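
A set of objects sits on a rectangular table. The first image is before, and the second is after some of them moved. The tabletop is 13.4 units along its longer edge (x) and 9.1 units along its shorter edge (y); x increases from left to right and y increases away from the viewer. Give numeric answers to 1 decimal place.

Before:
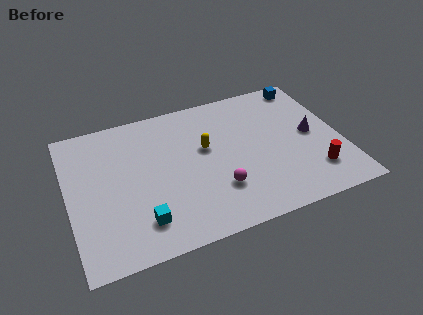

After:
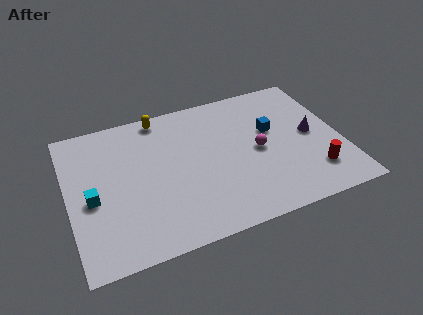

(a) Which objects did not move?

the red cylinder and the purple cone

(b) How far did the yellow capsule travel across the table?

3.4

From (6.8, 5.4) to (4.8, 8.2), the yellow capsule covered √(2.0² + 2.8²) ≈ 3.4 units.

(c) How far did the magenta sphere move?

2.8

From (7.1, 2.6) to (9.3, 4.4), the magenta sphere covered √(2.2² + 1.8²) ≈ 2.8 units.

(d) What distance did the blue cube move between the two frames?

3.3

From (12.2, 8.1) to (10.1, 5.5), the blue cube covered √(2.1² + 2.6²) ≈ 3.3 units.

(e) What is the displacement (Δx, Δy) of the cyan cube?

(-2.2, 2.1)

The cyan cube started near (3.3, 1.9) and ended near (1.1, 4.0).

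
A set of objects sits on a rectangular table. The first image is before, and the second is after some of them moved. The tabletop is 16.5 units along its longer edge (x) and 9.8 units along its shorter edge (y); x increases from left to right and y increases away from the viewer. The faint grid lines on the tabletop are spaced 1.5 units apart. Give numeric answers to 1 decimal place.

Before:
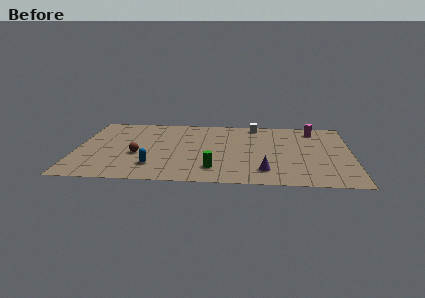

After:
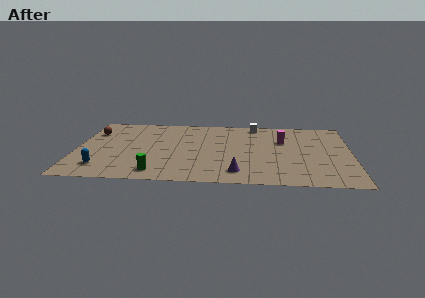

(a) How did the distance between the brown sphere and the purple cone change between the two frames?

+2.5

Before: roughly 7.8 units apart; after: 10.3. That's 2.5 units further apart.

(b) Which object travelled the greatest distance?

the brown sphere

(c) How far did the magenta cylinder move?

2.5

The magenta cylinder was near (14.3, 8.2) before and (12.4, 6.5) after, so it travelled √(1.9² + 1.7²) ≈ 2.5 units.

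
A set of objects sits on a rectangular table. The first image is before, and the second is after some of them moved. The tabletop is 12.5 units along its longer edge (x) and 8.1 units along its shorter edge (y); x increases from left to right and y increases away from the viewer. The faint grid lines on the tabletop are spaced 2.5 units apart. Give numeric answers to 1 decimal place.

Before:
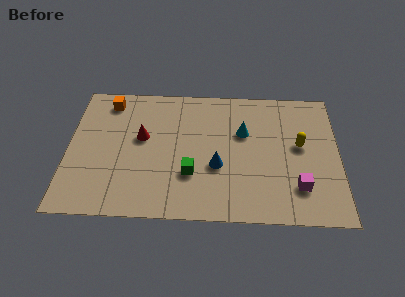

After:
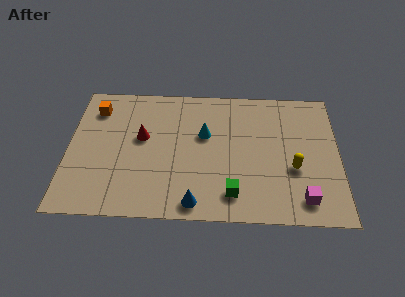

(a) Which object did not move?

the red cone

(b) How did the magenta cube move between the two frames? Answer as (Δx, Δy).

(0.2, -0.7)

The magenta cube started near (10.6, 2.0) and ended near (10.8, 1.3).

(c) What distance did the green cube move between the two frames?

2.2

The green cube moved from about (5.7, 2.6) to (7.6, 1.5), a distance of √(1.9² + 1.1²) ≈ 2.2.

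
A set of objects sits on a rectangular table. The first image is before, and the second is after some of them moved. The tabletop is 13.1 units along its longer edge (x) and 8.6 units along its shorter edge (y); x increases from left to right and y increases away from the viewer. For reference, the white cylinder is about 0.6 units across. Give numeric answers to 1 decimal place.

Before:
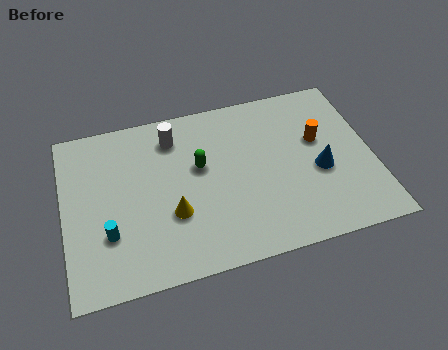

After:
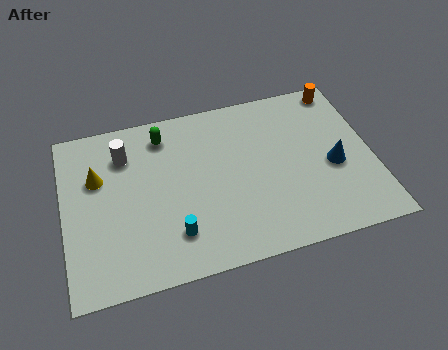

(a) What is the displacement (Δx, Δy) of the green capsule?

(-1.4, 2.0)

From the two frames, the green capsule sits at roughly (5.8, 5.1) before and (4.4, 7.1) after.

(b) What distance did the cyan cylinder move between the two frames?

2.8

From (1.8, 2.7) to (4.5, 2.0), the cyan cylinder covered √(2.7² + 0.7²) ≈ 2.8 units.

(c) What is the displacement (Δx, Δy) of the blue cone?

(0.6, 0.1)

From the two frames, the blue cone sits at roughly (10.8, 3.6) before and (11.4, 3.7) after.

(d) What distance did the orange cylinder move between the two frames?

2.8

From (10.9, 5.2) to (12.1, 7.7), the orange cylinder covered √(1.2² + 2.5²) ≈ 2.8 units.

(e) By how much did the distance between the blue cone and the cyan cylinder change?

-1.9

Before: roughly 9.0 units apart; after: 7.1. That's 1.9 units closer together.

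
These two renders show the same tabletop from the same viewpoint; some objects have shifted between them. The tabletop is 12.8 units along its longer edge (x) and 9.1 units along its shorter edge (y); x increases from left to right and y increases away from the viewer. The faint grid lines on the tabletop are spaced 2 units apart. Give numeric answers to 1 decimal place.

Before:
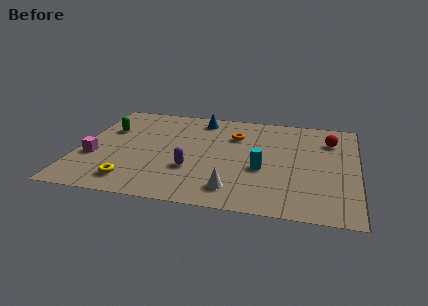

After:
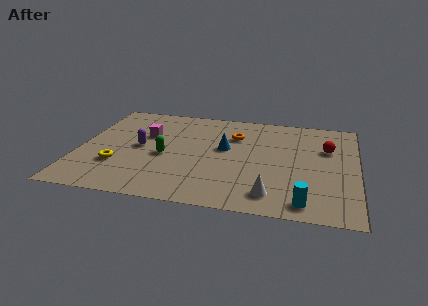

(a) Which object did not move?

the orange torus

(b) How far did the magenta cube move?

3.3

The magenta cube moved from about (0.8, 3.3) to (3.0, 5.8), a distance of √(2.2² + 2.5²) ≈ 3.3.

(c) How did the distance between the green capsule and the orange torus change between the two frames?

-1.9

They were about 5.9 units apart before and 4.0 after — 1.9 units closer together.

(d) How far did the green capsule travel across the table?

3.4

From (1.2, 6.0) to (4.0, 4.0), the green capsule covered √(2.8² + 2.0²) ≈ 3.4 units.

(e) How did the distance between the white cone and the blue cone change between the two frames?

-2.1

They were about 6.5 units apart before and 4.4 after — 2.1 units closer together.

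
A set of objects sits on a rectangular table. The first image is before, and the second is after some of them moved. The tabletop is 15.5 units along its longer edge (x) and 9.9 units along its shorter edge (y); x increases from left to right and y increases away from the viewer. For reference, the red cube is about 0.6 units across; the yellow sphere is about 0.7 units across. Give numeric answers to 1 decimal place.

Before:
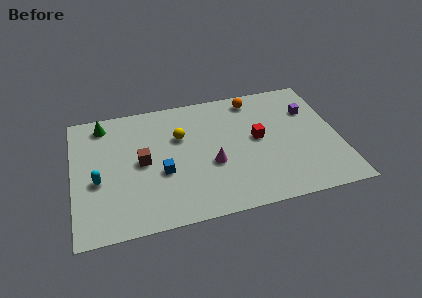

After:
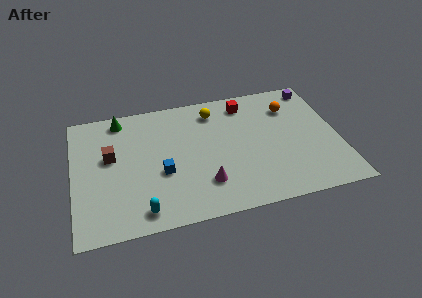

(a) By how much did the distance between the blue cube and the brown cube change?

+1.9

They were about 1.6 units apart before and 3.5 after — 1.9 units further apart.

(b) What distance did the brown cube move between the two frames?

2.0

The brown cube was near (4.0, 5.0) before and (2.2, 5.8) after, so it travelled √(1.8² + 0.8²) ≈ 2.0 units.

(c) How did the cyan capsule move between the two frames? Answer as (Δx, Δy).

(2.4, -2.8)

The cyan capsule was at about (1.4, 4.1) and moved to about (3.8, 1.3).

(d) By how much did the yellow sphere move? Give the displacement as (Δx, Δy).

(2.1, 1.6)

The yellow sphere started near (6.3, 6.5) and ended near (8.4, 8.1).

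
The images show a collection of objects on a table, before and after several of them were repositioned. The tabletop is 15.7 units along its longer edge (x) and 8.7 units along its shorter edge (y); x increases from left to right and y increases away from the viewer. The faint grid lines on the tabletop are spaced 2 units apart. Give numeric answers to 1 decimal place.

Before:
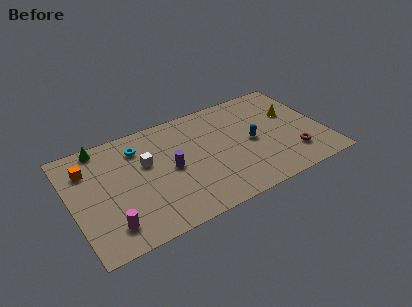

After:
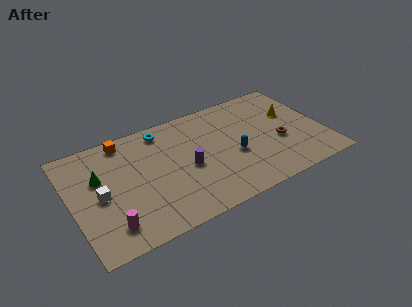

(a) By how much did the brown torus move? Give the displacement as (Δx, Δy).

(-0.6, 1.4)

The brown torus was at about (13.5, 2.1) and moved to about (12.9, 3.5).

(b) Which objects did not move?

the yellow cone and the magenta cylinder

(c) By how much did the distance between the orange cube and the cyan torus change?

-0.8

The distance was about 3.2 in the first image and 2.4 in the second, so they moved 0.8 units closer together.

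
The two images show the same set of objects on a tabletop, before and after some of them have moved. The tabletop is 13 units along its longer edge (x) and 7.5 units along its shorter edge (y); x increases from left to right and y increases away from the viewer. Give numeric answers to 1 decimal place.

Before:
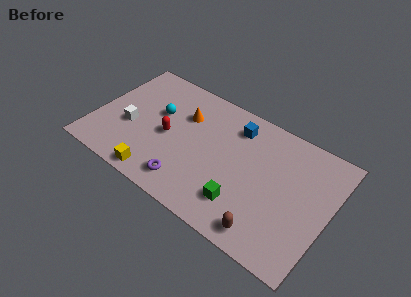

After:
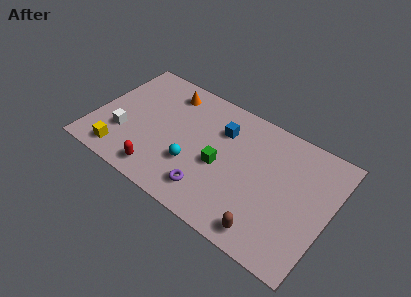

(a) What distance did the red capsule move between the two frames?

2.4

The red capsule was near (4.1, 3.5) before and (4.1, 1.1) after, so it travelled √(0.0² + 2.4²) ≈ 2.4 units.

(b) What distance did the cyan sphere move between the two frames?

3.2

The cyan sphere was near (3.3, 4.6) before and (5.7, 2.5) after, so it travelled √(2.4² + 2.1²) ≈ 3.2 units.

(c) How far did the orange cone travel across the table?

1.5

From (4.7, 5.2) to (3.6, 6.2), the orange cone covered √(1.1² + 1.0²) ≈ 1.5 units.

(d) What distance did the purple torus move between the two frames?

1.2

From (5.6, 1.3) to (6.8, 1.5), the purple torus covered √(1.2² + 0.2²) ≈ 1.2 units.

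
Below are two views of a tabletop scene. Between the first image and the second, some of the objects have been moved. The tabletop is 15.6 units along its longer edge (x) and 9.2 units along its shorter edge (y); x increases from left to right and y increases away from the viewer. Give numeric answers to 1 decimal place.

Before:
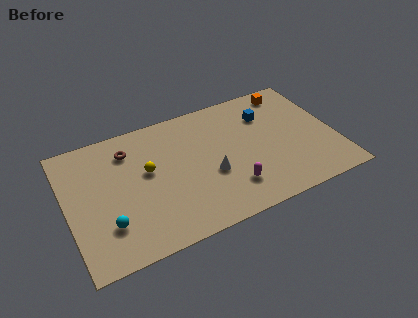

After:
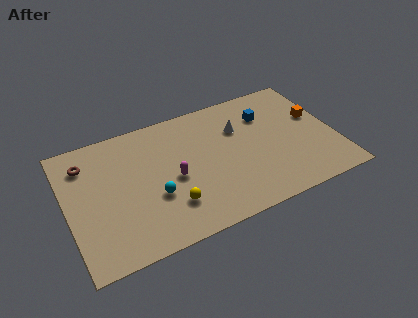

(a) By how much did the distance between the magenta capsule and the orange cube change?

+1.5

The distance was about 7.2 in the first image and 8.7 in the second, so they moved 1.5 units further apart.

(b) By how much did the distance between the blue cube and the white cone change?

-3.1

Before: roughly 4.8 units apart; after: 1.7. That's 3.1 units closer together.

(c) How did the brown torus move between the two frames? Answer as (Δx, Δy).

(-2.5, 0.0)

From the two frames, the brown torus sits at roughly (3.8, 7.2) before and (1.3, 7.2) after.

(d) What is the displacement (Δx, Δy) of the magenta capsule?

(-3.1, 2.0)

The magenta capsule was at about (9.2, 2.2) and moved to about (6.1, 4.2).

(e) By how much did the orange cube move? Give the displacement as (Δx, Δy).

(1.2, -2.5)

The orange cube started near (13.5, 8.0) and ended near (14.7, 5.5).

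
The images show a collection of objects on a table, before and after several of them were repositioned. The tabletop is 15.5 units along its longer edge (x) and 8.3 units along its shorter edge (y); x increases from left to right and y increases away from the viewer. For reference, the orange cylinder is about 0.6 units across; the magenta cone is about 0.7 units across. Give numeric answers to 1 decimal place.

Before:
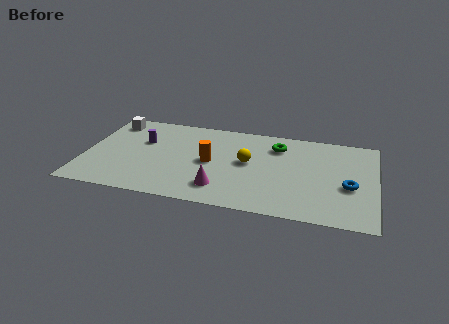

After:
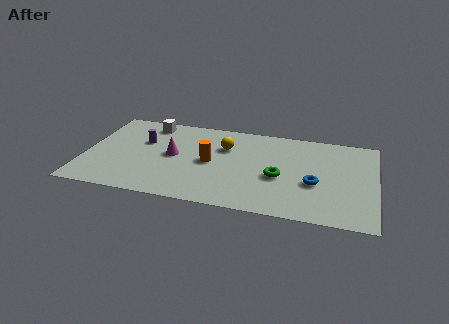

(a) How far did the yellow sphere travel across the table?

1.8

The yellow sphere was near (8.7, 4.5) before and (7.4, 5.7) after, so it travelled √(1.3² + 1.2²) ≈ 1.8 units.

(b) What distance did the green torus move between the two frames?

2.9

The green torus moved from about (10.2, 6.4) to (10.4, 3.5), a distance of √(0.2² + 2.9²) ≈ 2.9.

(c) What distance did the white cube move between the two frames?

2.0

The white cube moved from about (1.2, 6.9) to (3.2, 7.1), a distance of √(2.0² + 0.2²) ≈ 2.0.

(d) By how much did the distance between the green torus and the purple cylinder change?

+0.3

The distance was about 7.3 in the first image and 7.6 in the second, so they moved 0.3 units further apart.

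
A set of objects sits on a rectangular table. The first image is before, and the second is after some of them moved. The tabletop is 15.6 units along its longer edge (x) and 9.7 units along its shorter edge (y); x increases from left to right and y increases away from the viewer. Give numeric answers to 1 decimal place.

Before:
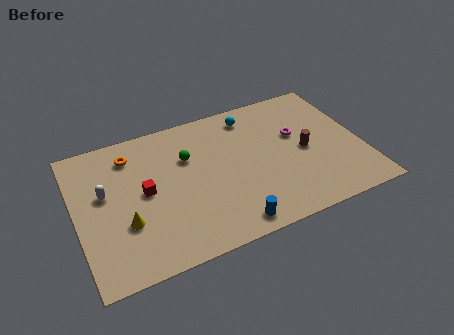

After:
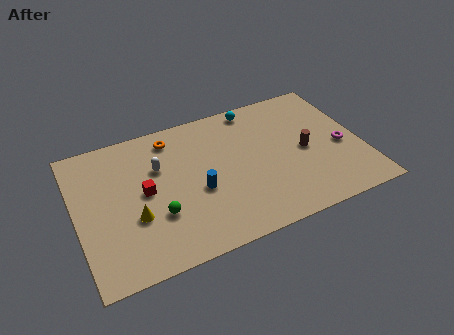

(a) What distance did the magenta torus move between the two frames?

2.9

The magenta torus was near (12.2, 5.9) before and (14.5, 4.2) after, so it travelled √(2.3² + 1.7²) ≈ 2.9 units.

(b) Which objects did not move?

the brown cylinder and the red cube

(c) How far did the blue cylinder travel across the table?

3.2

The blue cylinder moved from about (7.9, 1.1) to (6.5, 4.0), a distance of √(1.4² + 2.9²) ≈ 3.2.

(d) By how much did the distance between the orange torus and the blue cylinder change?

-3.9

The distance was about 8.2 in the first image and 4.3 in the second, so they moved 3.9 units closer together.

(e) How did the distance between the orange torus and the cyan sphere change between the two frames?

-2.0

The distance was about 6.7 in the first image and 4.7 in the second, so they moved 2.0 units closer together.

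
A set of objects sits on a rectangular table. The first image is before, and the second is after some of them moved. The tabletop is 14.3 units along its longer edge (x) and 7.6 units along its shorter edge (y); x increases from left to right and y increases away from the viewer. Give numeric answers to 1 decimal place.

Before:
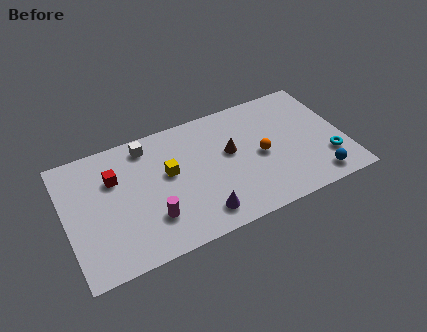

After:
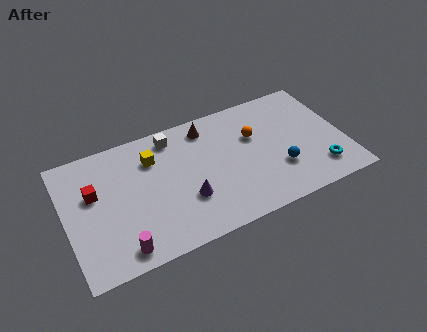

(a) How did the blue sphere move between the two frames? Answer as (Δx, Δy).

(-1.8, 1.3)

From the two frames, the blue sphere sits at roughly (12.6, 1.1) before and (10.8, 2.4) after.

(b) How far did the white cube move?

1.3

The white cube was near (4.4, 6.5) before and (5.7, 6.5) after, so it travelled √(1.3² + 0.0²) ≈ 1.3 units.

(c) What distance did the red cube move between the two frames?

1.2

The red cube was near (2.6, 5.2) before and (1.5, 4.7) after, so it travelled √(1.1² + 0.5²) ≈ 1.2 units.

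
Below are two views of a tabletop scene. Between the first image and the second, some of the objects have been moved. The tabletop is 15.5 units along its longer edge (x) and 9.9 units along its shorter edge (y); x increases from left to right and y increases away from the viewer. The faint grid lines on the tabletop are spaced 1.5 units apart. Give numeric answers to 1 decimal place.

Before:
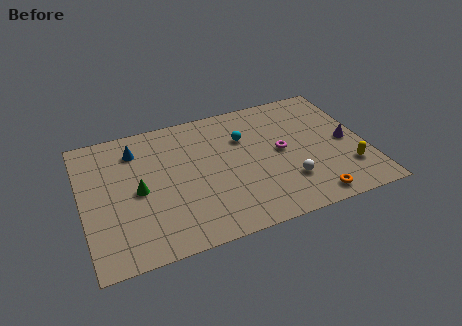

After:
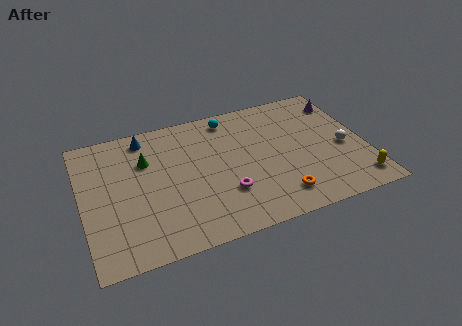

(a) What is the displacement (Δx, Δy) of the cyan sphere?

(-0.6, 1.8)

From the two frames, the cyan sphere sits at roughly (9.0, 6.8) before and (8.4, 8.6) after.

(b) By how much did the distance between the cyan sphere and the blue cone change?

-1.3

They were about 6.0 units apart before and 4.7 after — 1.3 units closer together.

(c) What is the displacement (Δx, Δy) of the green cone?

(0.6, 2.1)

From the two frames, the green cone sits at roughly (3.0, 4.7) before and (3.6, 6.8) after.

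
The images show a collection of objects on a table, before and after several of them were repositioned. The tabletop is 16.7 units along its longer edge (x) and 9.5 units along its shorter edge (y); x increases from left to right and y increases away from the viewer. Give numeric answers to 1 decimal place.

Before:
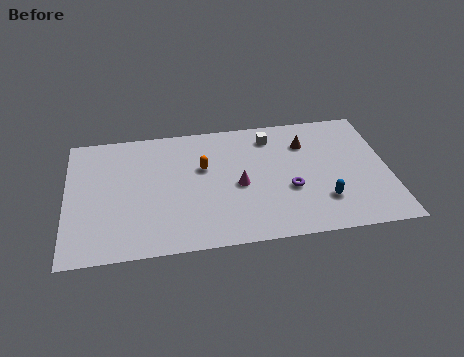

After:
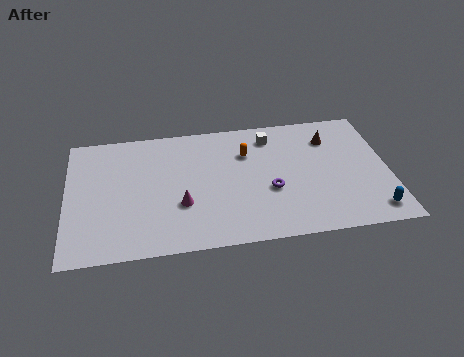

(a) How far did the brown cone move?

1.3

The brown cone moved from about (12.5, 7.0) to (13.8, 7.2), a distance of √(1.3² + 0.2²) ≈ 1.3.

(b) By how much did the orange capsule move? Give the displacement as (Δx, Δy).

(2.3, 0.8)

From the two frames, the orange capsule sits at roughly (7.1, 5.9) before and (9.4, 6.7) after.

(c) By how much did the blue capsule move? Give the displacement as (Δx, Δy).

(2.5, -1.1)

The blue capsule started near (13.2, 2.5) and ended near (15.7, 1.4).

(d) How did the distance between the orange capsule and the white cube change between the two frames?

-2.4

Before: roughly 4.1 units apart; after: 1.7. That's 2.4 units closer together.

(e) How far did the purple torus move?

1.0

The purple torus moved from about (11.5, 3.6) to (10.5, 3.7), a distance of √(1.0² + 0.1²) ≈ 1.0.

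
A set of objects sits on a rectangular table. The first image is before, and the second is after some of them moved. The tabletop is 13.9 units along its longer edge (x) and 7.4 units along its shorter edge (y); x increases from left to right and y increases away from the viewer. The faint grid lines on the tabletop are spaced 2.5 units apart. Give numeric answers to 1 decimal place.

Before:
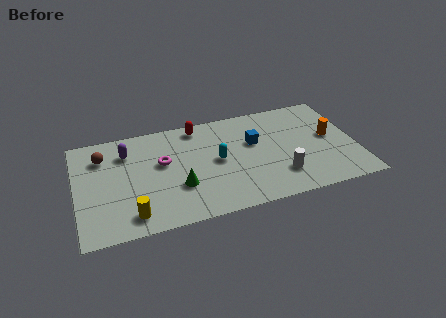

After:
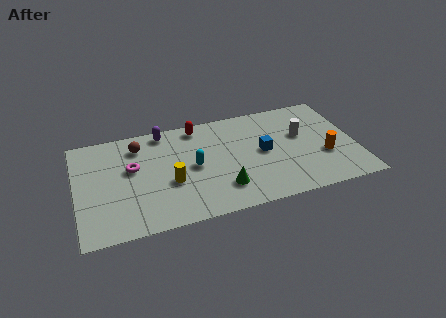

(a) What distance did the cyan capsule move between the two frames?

1.2

The cyan capsule moved from about (7.0, 3.8) to (5.8, 3.7), a distance of √(1.2² + 0.1²) ≈ 1.2.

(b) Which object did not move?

the red capsule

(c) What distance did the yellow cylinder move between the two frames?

2.6

The yellow cylinder was near (2.6, 1.2) before and (4.6, 2.9) after, so it travelled √(2.0² + 1.7²) ≈ 2.6 units.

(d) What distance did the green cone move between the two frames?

2.2

From (5.0, 2.5) to (7.1, 1.8), the green cone covered √(2.1² + 0.7²) ≈ 2.2 units.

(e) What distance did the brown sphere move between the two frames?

1.8

The brown sphere was near (1.4, 5.6) before and (3.2, 5.9) after, so it travelled √(1.8² + 0.3²) ≈ 1.8 units.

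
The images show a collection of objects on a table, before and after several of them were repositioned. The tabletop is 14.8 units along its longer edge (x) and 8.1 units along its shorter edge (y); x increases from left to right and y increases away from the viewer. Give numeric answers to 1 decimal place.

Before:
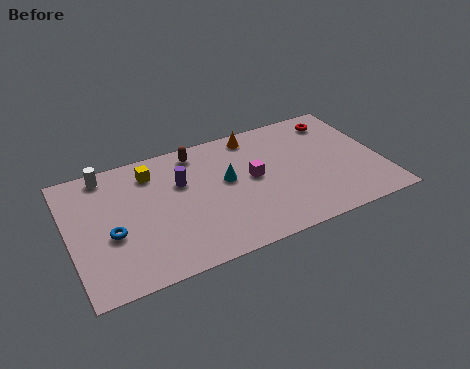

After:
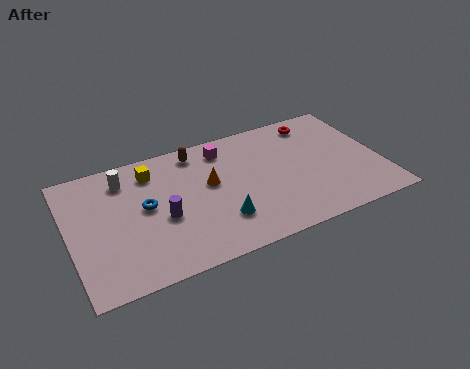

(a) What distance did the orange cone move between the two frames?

3.4

The orange cone moved from about (9.1, 7.1) to (6.7, 4.7), a distance of √(2.4² + 2.4²) ≈ 3.4.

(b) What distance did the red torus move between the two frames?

1.0

The red torus moved from about (13.1, 6.7) to (12.1, 6.9), a distance of √(1.0² + 0.2²) ≈ 1.0.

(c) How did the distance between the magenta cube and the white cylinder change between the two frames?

-2.5

The distance was about 7.3 in the first image and 4.8 in the second, so they moved 2.5 units closer together.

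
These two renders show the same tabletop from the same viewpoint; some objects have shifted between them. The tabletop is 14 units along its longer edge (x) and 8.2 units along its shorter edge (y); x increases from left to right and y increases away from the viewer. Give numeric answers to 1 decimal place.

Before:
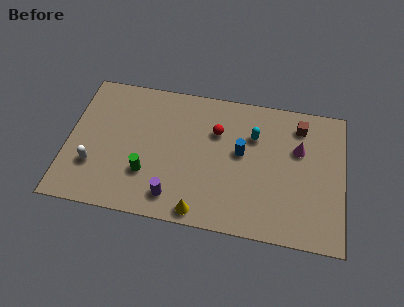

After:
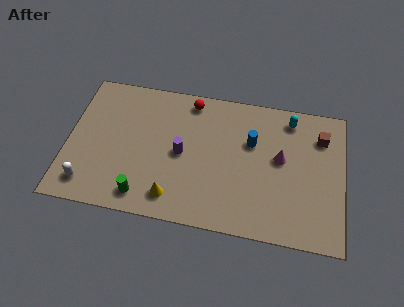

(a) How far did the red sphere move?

2.1

From (7.5, 5.6) to (6.1, 7.2), the red sphere covered √(1.4² + 1.6²) ≈ 2.1 units.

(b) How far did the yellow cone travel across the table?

1.5

The yellow cone was near (6.9, 0.8) before and (5.5, 1.4) after, so it travelled √(1.4² + 0.6²) ≈ 1.5 units.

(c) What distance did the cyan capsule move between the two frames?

2.2

From (9.4, 5.7) to (11.2, 7.0), the cyan capsule covered √(1.8² + 1.3²) ≈ 2.2 units.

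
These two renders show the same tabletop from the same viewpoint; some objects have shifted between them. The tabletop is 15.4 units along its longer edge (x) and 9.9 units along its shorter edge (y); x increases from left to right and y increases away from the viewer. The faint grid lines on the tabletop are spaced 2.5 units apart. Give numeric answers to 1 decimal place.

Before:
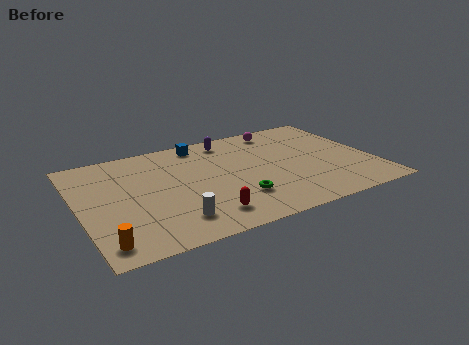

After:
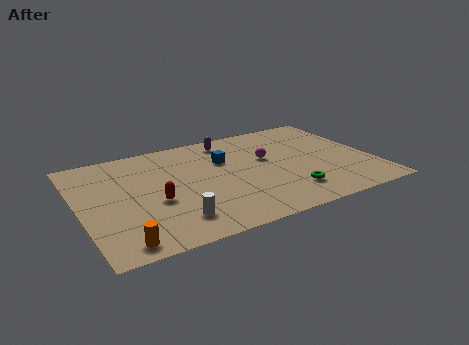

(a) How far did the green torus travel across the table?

2.7

The green torus was near (7.9, 2.7) before and (10.6, 2.2) after, so it travelled √(2.7² + 0.5²) ≈ 2.7 units.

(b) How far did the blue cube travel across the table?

2.3

From (6.8, 8.7) to (7.8, 6.6), the blue cube covered √(1.0² + 2.1²) ≈ 2.3 units.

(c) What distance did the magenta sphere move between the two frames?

2.9

The magenta sphere moved from about (11.1, 8.6) to (10.0, 5.9), a distance of √(1.1² + 2.7²) ≈ 2.9.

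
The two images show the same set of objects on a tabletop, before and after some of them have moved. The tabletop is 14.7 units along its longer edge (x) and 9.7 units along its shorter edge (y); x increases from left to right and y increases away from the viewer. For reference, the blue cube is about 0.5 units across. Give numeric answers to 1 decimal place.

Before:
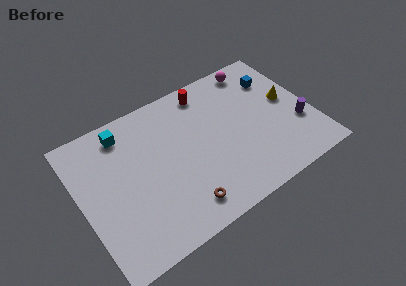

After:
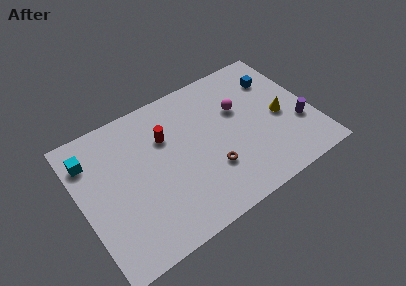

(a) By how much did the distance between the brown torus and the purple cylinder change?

-2.3

They were about 8.1 units apart before and 5.8 after — 2.3 units closer together.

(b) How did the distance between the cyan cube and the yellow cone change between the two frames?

+1.6

The distance was about 10.6 in the first image and 12.2 in the second, so they moved 1.6 units further apart.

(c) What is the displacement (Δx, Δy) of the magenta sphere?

(-1.6, -2.4)

The magenta sphere was at about (11.9, 8.6) and moved to about (10.3, 6.2).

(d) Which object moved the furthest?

the red cylinder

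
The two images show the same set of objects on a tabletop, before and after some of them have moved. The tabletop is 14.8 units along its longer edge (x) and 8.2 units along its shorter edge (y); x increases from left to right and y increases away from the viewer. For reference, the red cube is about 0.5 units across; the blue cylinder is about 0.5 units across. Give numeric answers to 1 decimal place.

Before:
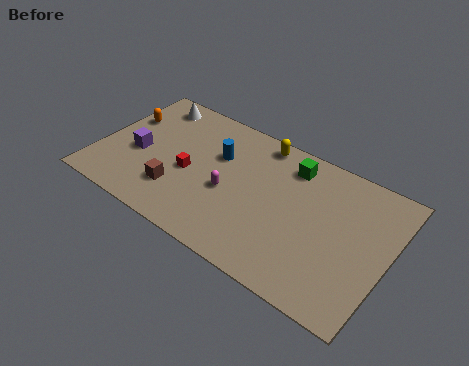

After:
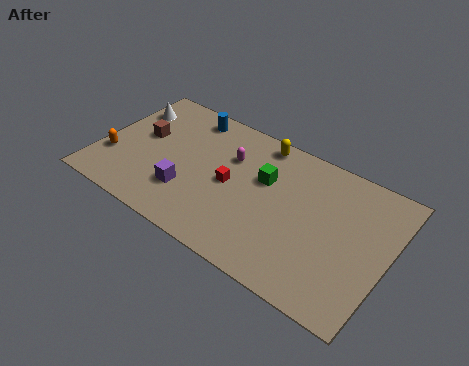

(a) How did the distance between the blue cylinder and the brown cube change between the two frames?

-0.5

They were about 3.6 units apart before and 3.1 after — 0.5 units closer together.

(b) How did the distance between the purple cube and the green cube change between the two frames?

-3.6

They were about 8.2 units apart before and 4.6 after — 3.6 units closer together.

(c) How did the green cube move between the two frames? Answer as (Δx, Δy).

(-1.1, -1.5)

The green cube started near (9.5, 6.7) and ended near (8.4, 5.2).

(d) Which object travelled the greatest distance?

the brown cube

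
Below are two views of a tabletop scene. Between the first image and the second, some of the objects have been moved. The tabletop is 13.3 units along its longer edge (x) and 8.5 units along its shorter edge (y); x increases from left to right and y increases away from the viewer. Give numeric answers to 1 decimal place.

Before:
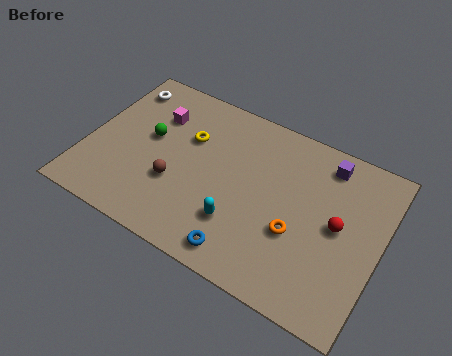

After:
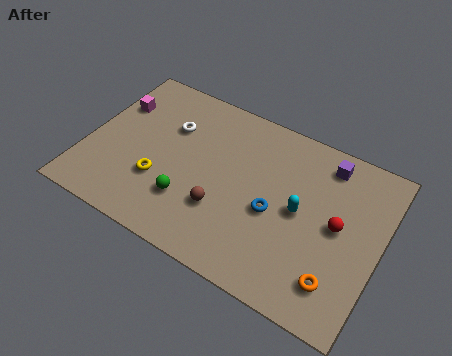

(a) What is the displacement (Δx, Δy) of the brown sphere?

(2.2, -0.3)

The brown sphere was at about (4.2, 3.0) and moved to about (6.4, 2.7).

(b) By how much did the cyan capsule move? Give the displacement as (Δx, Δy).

(2.5, 1.9)

The cyan capsule started near (7.2, 2.4) and ended near (9.7, 4.3).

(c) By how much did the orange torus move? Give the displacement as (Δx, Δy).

(2.0, -1.4)

The orange torus started near (9.7, 3.2) and ended near (11.7, 1.8).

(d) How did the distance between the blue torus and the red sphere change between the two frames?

-2.1

The distance was about 5.0 in the first image and 2.9 in the second, so they moved 2.1 units closer together.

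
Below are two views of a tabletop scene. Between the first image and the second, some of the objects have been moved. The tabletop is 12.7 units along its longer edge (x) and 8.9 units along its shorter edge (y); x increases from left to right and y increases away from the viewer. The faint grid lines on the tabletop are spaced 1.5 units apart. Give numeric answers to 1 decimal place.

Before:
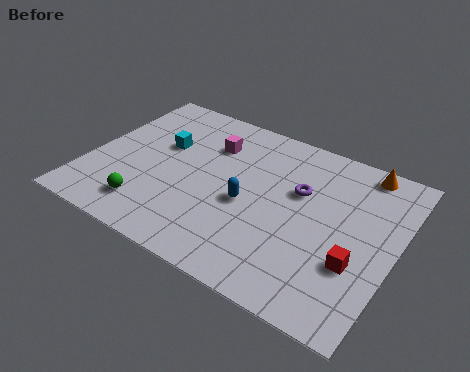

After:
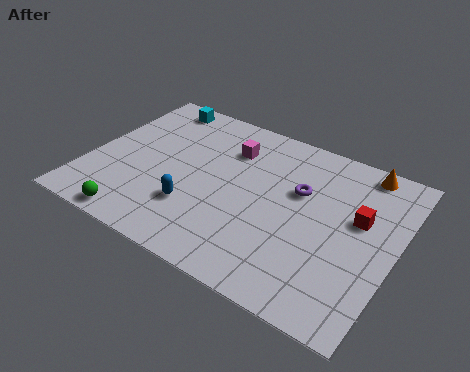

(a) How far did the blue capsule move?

2.4

From (6.7, 3.9) to (4.7, 2.6), the blue capsule covered √(2.0² + 1.3²) ≈ 2.4 units.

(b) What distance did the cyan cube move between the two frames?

2.5

The cyan cube moved from about (2.8, 5.5) to (2.0, 7.9), a distance of √(0.8² + 2.4²) ≈ 2.5.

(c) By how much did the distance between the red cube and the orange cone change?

-2.3

Before: roughly 5.0 units apart; after: 2.7. That's 2.3 units closer together.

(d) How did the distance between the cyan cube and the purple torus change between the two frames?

+1.2

Before: roughly 5.8 units apart; after: 7.0. That's 1.2 units further apart.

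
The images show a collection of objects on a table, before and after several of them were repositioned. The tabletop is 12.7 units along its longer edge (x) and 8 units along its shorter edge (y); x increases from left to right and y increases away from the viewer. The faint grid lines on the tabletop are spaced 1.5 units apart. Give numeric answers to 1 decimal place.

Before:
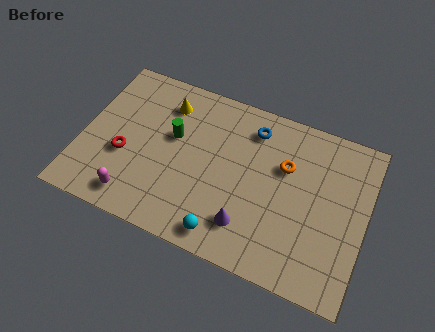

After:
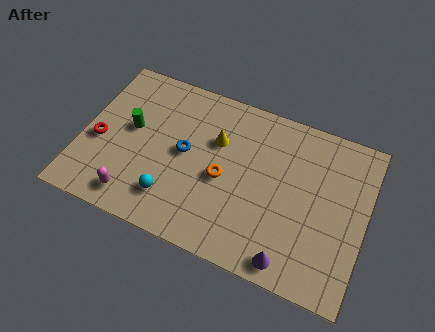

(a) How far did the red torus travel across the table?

1.2

The red torus moved from about (2.0, 3.1) to (0.8, 3.4), a distance of √(1.2² + 0.3²) ≈ 1.2.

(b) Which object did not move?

the magenta capsule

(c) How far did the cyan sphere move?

2.6

The cyan sphere was near (6.8, 1.0) before and (4.3, 1.8) after, so it travelled √(2.5² + 0.8²) ≈ 2.6 units.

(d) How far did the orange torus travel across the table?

3.1

The orange torus moved from about (9.0, 5.2) to (6.4, 3.6), a distance of √(2.6² + 1.6²) ≈ 3.1.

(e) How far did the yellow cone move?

2.6

The yellow cone was near (3.5, 6.3) before and (5.9, 5.3) after, so it travelled √(2.4² + 1.0²) ≈ 2.6 units.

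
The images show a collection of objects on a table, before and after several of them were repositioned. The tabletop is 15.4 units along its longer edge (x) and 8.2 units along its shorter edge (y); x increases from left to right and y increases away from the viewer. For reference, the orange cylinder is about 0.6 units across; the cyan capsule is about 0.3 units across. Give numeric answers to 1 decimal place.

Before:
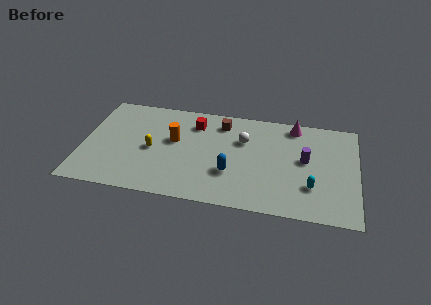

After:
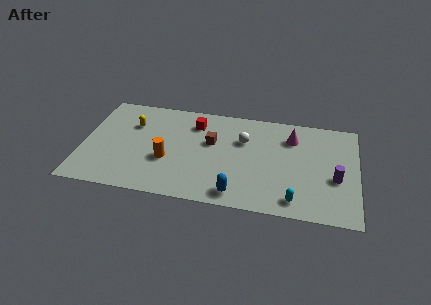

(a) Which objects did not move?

the red cube and the white sphere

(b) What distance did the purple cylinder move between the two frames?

2.1

The purple cylinder was near (12.5, 4.5) before and (14.2, 3.3) after, so it travelled √(1.7² + 1.2²) ≈ 2.1 units.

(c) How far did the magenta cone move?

1.0

The magenta cone moved from about (11.8, 7.2) to (11.7, 6.2), a distance of √(0.1² + 1.0²) ≈ 1.0.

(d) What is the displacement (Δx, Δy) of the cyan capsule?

(-0.9, -1.2)

The cyan capsule was at about (12.9, 2.4) and moved to about (12.0, 1.2).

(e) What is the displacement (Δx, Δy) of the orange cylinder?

(-0.3, -1.7)

From the two frames, the orange cylinder sits at roughly (5.1, 4.8) before and (4.8, 3.1) after.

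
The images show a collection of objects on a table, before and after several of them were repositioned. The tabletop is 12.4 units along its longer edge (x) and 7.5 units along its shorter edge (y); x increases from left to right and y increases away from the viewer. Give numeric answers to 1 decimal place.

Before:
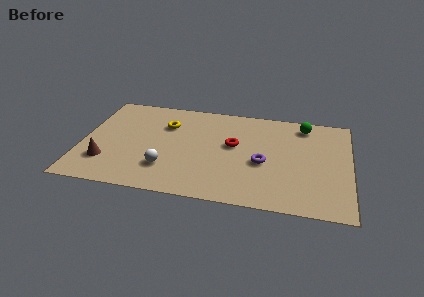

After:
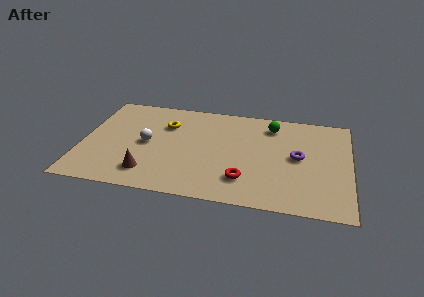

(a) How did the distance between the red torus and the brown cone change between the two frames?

-1.8

The distance was about 6.2 in the first image and 4.4 in the second, so they moved 1.8 units closer together.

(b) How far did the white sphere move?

2.0

The white sphere moved from about (4.0, 2.0) to (3.0, 3.7), a distance of √(1.0² + 1.7²) ≈ 2.0.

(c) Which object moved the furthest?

the red torus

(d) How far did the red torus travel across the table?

2.6

The red torus moved from about (7.0, 4.3) to (7.6, 1.8), a distance of √(0.6² + 2.5²) ≈ 2.6.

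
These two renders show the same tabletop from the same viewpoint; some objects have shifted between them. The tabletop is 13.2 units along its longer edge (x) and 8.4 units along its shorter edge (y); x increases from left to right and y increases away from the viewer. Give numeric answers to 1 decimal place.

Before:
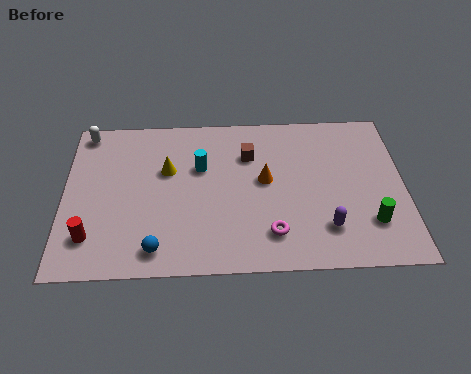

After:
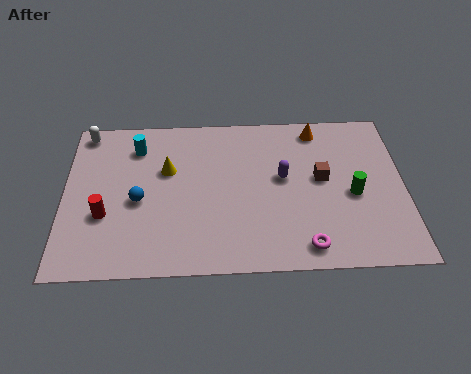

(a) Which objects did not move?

the yellow cone and the white capsule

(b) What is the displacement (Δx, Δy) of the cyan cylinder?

(-2.5, 1.2)

From the two frames, the cyan cylinder sits at roughly (5.3, 5.4) before and (2.8, 6.6) after.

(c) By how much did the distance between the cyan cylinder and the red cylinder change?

-1.7

Before: roughly 5.5 units apart; after: 3.8. That's 1.7 units closer together.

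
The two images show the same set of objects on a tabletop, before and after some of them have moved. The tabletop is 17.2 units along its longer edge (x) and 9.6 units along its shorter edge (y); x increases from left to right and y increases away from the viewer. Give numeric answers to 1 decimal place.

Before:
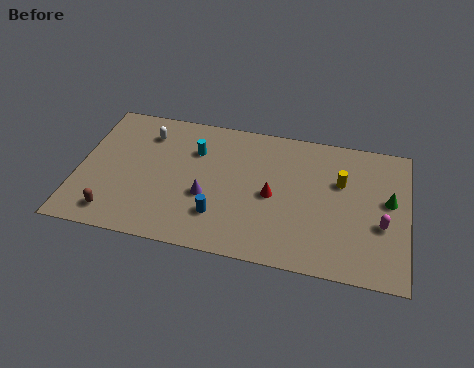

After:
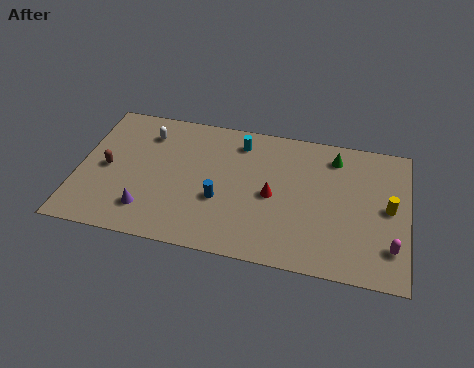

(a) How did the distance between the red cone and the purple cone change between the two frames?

+3.3

Before: roughly 3.5 units apart; after: 6.8. That's 3.3 units further apart.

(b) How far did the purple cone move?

3.4

The purple cone was near (6.8, 3.7) before and (3.8, 2.1) after, so it travelled √(3.0² + 1.6²) ≈ 3.4 units.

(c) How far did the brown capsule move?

3.2

The brown capsule moved from about (2.1, 1.5) to (1.5, 4.6), a distance of √(0.6² + 3.1²) ≈ 3.2.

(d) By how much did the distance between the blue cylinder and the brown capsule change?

+0.6

The distance was about 5.5 in the first image and 6.1 in the second, so they moved 0.6 units further apart.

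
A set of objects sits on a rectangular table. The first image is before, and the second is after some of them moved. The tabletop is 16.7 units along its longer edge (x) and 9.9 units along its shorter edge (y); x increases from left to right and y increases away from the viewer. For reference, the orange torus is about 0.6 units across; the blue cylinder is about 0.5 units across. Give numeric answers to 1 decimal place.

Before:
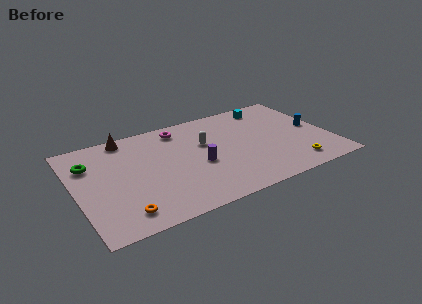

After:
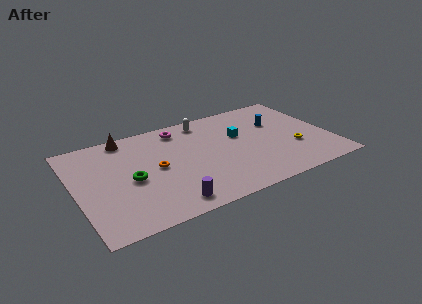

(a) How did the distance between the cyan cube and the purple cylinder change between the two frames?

+0.3

Before: roughly 6.9 units apart; after: 7.2. That's 0.3 units further apart.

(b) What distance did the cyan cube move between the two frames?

3.4

The cyan cube was near (13.3, 8.5) before and (10.9, 6.1) after, so it travelled √(2.4² + 2.4²) ≈ 3.4 units.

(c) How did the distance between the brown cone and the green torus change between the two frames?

+1.2

They were about 3.2 units apart before and 4.4 after — 1.2 units further apart.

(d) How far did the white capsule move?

2.4

The white capsule was near (8.6, 6.2) before and (8.9, 8.6) after, so it travelled √(0.3² + 2.4²) ≈ 2.4 units.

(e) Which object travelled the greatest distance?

the orange torus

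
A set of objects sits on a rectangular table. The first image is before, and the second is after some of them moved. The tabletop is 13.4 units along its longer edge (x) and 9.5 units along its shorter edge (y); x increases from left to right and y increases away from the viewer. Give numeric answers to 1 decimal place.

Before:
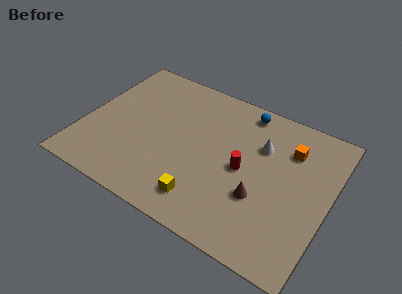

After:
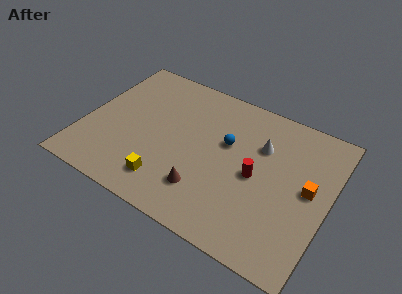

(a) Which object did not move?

the white cone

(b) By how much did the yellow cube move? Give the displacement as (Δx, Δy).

(-2.1, 0.1)

The yellow cube started near (7.1, 1.7) and ended near (5.0, 1.8).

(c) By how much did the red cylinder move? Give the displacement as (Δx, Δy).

(0.7, -0.1)

From the two frames, the red cylinder sits at roughly (8.8, 4.6) before and (9.5, 4.5) after.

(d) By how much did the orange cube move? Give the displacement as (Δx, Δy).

(1.3, -2.0)

The orange cube was at about (11.0, 7.0) and moved to about (12.3, 5.0).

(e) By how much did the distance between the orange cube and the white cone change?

+1.6

They were about 1.6 units apart before and 3.2 after — 1.6 units further apart.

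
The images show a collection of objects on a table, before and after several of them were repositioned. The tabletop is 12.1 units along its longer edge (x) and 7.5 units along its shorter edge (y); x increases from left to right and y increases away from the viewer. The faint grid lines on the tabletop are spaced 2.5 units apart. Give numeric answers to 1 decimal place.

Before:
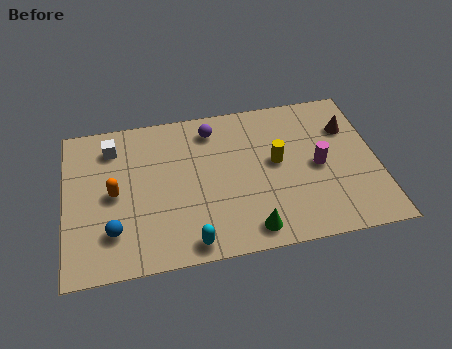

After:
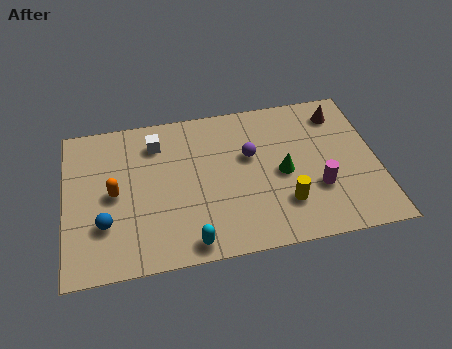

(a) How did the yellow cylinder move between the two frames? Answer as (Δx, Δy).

(0.2, -2.1)

The yellow cylinder started near (8.2, 4.1) and ended near (8.4, 2.0).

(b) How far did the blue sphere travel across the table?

0.5

The blue sphere moved from about (1.8, 1.9) to (1.5, 2.3), a distance of √(0.3² + 0.4²) ≈ 0.5.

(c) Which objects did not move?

the orange capsule and the cyan capsule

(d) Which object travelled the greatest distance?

the green cone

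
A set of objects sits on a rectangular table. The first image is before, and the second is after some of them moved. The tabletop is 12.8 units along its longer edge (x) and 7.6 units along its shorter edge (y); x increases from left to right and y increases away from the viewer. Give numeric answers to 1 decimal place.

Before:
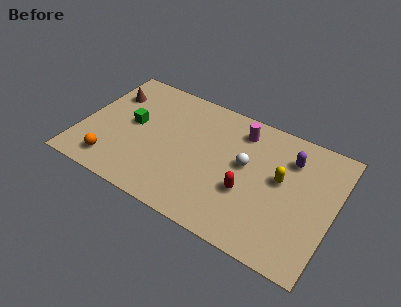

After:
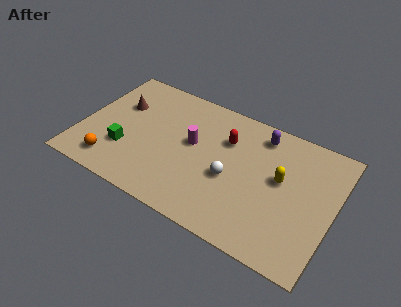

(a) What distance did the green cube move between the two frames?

1.7

The green cube moved from about (2.5, 4.1) to (2.4, 2.4), a distance of √(0.1² + 1.7²) ≈ 1.7.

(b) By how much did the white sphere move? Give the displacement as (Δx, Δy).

(-0.6, -1.1)

The white sphere was at about (8.3, 4.3) and moved to about (7.7, 3.2).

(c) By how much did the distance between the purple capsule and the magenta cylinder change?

+1.2

Before: roughly 2.6 units apart; after: 3.8. That's 1.2 units further apart.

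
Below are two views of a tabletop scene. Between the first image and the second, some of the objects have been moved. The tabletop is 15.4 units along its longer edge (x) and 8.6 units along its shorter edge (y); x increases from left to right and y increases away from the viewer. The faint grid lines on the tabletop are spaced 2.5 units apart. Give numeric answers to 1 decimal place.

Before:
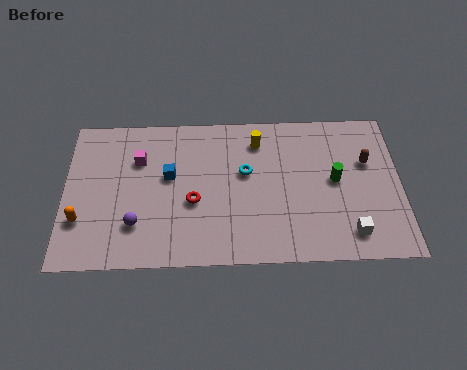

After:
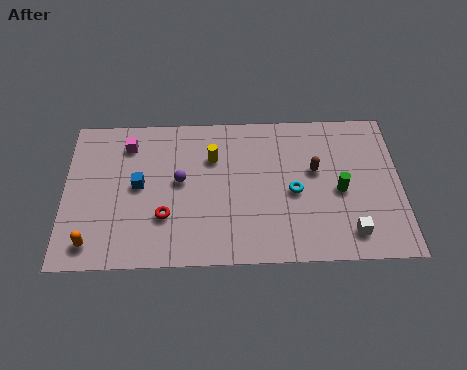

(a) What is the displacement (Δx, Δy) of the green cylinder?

(0.2, -0.6)

From the two frames, the green cylinder sits at roughly (12.4, 4.5) before and (12.6, 3.9) after.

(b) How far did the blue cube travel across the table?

1.5

From (4.8, 5.0) to (3.4, 4.5), the blue cube covered √(1.4² + 0.5²) ≈ 1.5 units.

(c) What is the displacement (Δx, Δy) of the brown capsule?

(-2.4, -0.4)

From the two frames, the brown capsule sits at roughly (13.9, 5.5) before and (11.5, 5.1) after.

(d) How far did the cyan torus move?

2.5

The cyan torus moved from about (8.3, 5.1) to (10.5, 3.9), a distance of √(2.2² + 1.2²) ≈ 2.5.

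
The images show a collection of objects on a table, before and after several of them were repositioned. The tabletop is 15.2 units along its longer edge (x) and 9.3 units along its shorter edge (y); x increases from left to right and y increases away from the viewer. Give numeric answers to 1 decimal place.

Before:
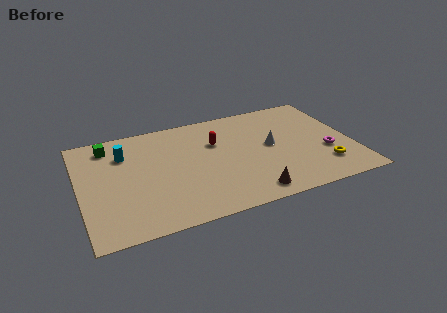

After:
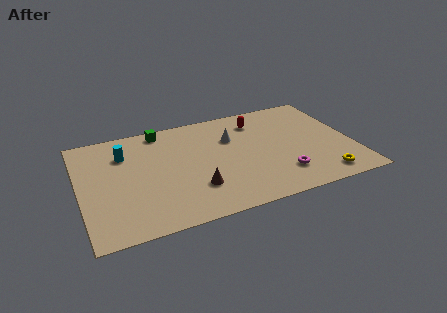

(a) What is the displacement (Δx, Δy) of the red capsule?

(2.5, 1.2)

From the two frames, the red capsule sits at roughly (7.7, 6.2) before and (10.2, 7.4) after.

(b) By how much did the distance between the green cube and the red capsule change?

-0.6

Before: roughly 6.1 units apart; after: 5.5. That's 0.6 units closer together.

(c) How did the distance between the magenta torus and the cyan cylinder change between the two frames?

-2.0

The distance was about 11.6 in the first image and 9.6 in the second, so they moved 2.0 units closer together.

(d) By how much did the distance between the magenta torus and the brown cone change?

-0.3

The distance was about 5.1 in the first image and 4.8 in the second, so they moved 0.3 units closer together.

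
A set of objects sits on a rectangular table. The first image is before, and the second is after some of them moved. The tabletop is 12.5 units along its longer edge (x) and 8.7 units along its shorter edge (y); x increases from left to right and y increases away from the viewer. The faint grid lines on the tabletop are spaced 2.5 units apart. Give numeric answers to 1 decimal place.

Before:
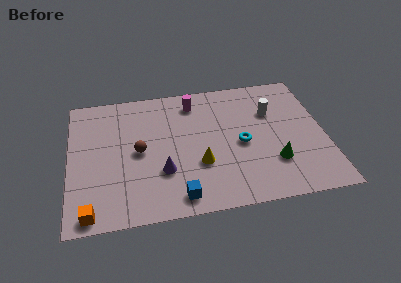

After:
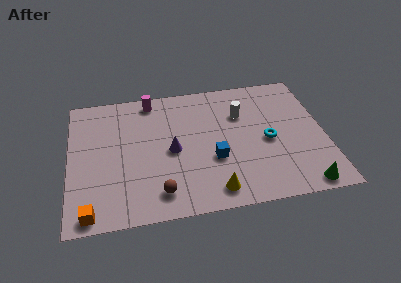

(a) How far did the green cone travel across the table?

2.1

From (9.9, 2.5) to (11.2, 0.8), the green cone covered √(1.3² + 1.7²) ≈ 2.1 units.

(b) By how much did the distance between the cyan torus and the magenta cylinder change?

+2.8

They were about 3.9 units apart before and 6.7 after — 2.8 units further apart.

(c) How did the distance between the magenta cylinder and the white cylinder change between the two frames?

+0.7

They were about 4.0 units apart before and 4.7 after — 0.7 units further apart.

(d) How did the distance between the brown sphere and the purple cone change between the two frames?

+0.8

The distance was about 1.9 in the first image and 2.7 in the second, so they moved 0.8 units further apart.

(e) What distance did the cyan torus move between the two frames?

1.3

The cyan torus was near (8.4, 4.0) before and (9.7, 4.0) after, so it travelled √(1.3² + 0.0²) ≈ 1.3 units.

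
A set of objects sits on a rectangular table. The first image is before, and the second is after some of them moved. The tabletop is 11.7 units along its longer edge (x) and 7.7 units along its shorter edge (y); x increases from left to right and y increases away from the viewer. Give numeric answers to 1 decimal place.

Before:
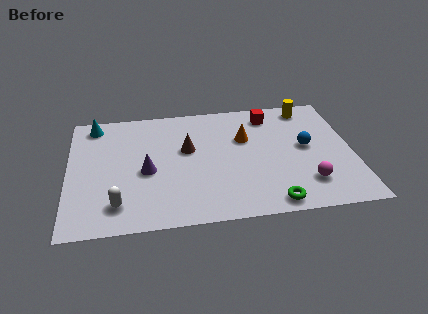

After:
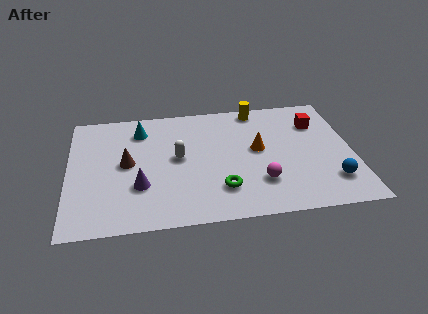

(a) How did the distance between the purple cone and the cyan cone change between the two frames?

-0.3

The distance was about 3.9 in the first image and 3.6 in the second, so they moved 0.3 units closer together.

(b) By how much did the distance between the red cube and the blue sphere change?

+1.1

Before: roughly 2.7 units apart; after: 3.8. That's 1.1 units further apart.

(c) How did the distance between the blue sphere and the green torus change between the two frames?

+0.8

Before: roughly 3.7 units apart; after: 4.5. That's 0.8 units further apart.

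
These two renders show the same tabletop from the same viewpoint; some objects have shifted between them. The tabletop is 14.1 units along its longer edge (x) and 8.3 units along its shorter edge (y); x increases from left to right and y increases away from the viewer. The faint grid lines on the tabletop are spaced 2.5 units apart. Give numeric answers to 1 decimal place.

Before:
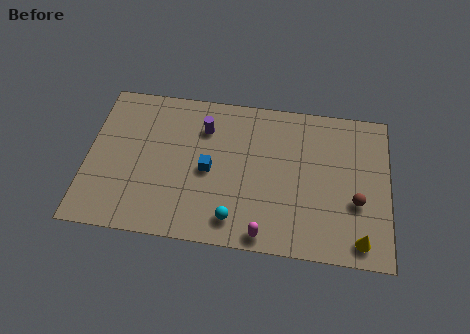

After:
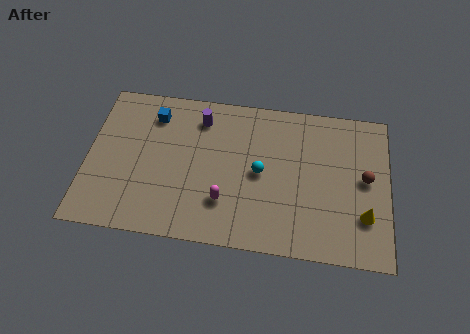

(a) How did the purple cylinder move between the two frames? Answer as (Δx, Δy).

(-0.2, 0.5)

From the two frames, the purple cylinder sits at roughly (5.4, 6.2) before and (5.2, 6.7) after.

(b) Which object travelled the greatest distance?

the blue cube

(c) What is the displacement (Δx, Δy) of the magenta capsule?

(-1.9, 1.5)

From the two frames, the magenta capsule sits at roughly (8.4, 0.8) before and (6.5, 2.3) after.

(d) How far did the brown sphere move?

1.4

The brown sphere was near (12.6, 3.1) before and (13.0, 4.4) after, so it travelled √(0.4² + 1.3²) ≈ 1.4 units.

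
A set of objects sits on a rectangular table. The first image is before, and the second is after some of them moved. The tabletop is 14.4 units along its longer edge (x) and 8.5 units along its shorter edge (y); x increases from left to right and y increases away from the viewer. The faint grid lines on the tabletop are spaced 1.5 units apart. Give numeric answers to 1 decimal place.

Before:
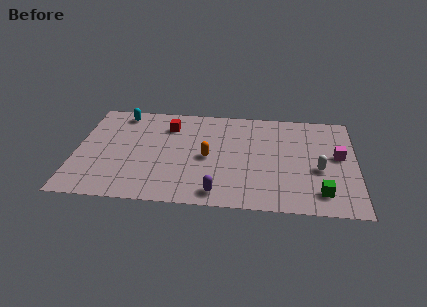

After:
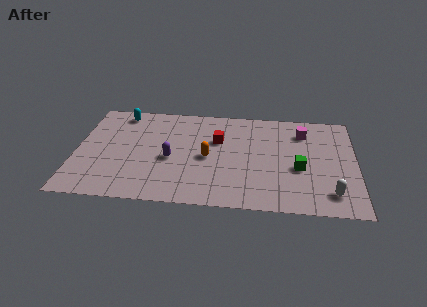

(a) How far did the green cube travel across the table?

2.2

The green cube was near (12.6, 1.6) before and (11.5, 3.5) after, so it travelled √(1.1² + 1.9²) ≈ 2.2 units.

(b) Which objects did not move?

the cyan capsule and the orange capsule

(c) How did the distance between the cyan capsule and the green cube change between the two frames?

-1.8

Before: roughly 11.9 units apart; after: 10.1. That's 1.8 units closer together.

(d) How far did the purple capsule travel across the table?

3.6

From (7.4, 1.1) to (4.9, 3.7), the purple capsule covered √(2.5² + 2.6²) ≈ 3.6 units.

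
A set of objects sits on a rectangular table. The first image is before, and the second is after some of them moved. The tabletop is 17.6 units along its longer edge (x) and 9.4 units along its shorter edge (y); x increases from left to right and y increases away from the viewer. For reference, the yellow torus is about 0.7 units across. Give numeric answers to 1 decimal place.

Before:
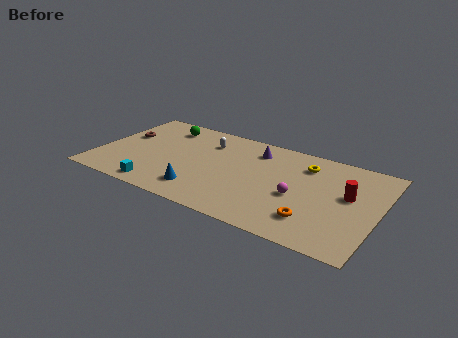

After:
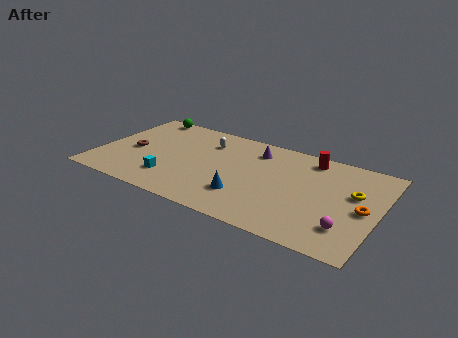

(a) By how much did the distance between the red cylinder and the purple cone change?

-3.0

They were about 6.5 units apart before and 3.5 after — 3.0 units closer together.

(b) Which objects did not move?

the purple cone and the white capsule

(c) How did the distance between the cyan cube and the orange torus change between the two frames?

+2.3

The distance was about 9.7 in the first image and 12.0 in the second, so they moved 2.3 units further apart.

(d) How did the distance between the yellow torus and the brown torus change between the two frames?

+2.4

They were about 11.6 units apart before and 14.0 after — 2.4 units further apart.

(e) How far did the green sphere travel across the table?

1.7

From (3.6, 7.7) to (2.1, 8.6), the green sphere covered √(1.5² + 0.9²) ≈ 1.7 units.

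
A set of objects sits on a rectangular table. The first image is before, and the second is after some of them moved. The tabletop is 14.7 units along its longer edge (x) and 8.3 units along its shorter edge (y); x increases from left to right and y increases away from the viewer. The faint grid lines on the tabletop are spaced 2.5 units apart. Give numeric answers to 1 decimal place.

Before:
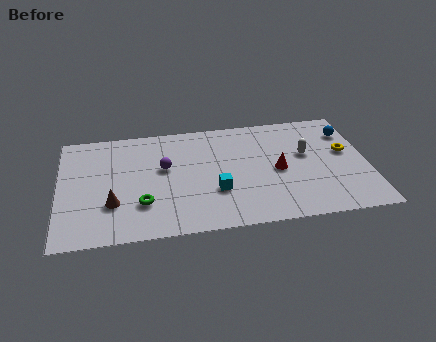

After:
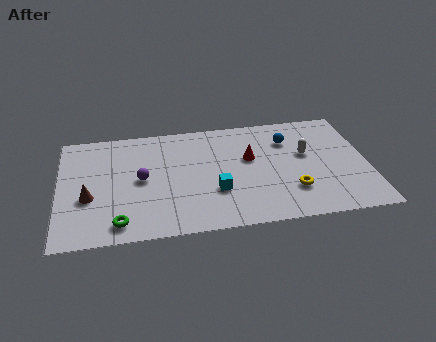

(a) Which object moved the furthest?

the yellow torus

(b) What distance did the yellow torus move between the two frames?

3.7

The yellow torus moved from about (13.7, 4.8) to (11.0, 2.3), a distance of √(2.7² + 2.5²) ≈ 3.7.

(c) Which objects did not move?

the white capsule and the cyan cube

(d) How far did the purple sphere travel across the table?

1.3

From (5.0, 4.9) to (3.9, 4.2), the purple sphere covered √(1.1² + 0.7²) ≈ 1.3 units.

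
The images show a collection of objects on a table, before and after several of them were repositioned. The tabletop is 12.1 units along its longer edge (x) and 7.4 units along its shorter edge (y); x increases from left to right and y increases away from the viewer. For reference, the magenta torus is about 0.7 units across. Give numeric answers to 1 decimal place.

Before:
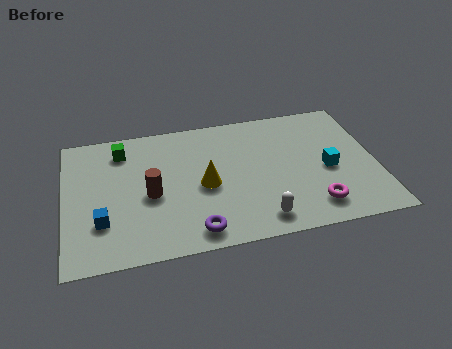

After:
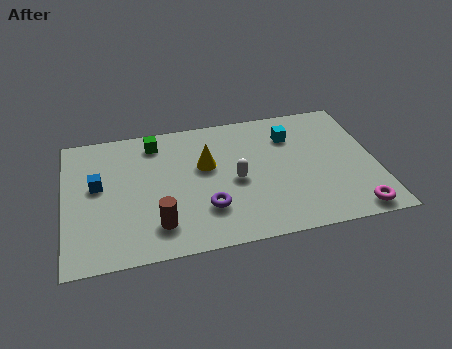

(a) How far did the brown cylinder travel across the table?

1.7

The brown cylinder was near (3.3, 3.3) before and (3.5, 1.6) after, so it travelled √(0.2² + 1.7²) ≈ 1.7 units.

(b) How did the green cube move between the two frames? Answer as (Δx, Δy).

(1.3, 0.2)

From the two frames, the green cube sits at roughly (2.3, 6.0) before and (3.6, 6.2) after.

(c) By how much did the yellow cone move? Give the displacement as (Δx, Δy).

(0.1, 1.1)

The yellow cone was at about (5.4, 3.4) and moved to about (5.5, 4.5).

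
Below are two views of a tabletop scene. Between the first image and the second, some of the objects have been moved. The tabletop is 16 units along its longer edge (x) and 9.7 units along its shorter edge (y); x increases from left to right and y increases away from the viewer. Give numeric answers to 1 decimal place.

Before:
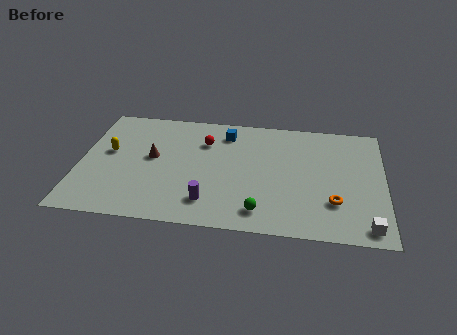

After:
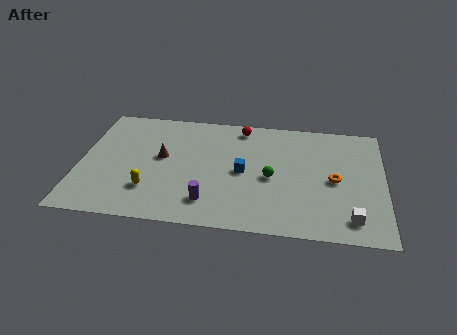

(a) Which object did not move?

the purple cylinder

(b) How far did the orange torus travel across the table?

1.8

The orange torus was near (13.4, 2.8) before and (13.4, 4.6) after, so it travelled √(0.0² + 1.8²) ≈ 1.8 units.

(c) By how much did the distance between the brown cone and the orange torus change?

-0.8

Before: roughly 9.9 units apart; after: 9.1. That's 0.8 units closer together.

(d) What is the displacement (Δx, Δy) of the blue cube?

(1.0, -3.2)

The blue cube started near (7.6, 7.9) and ended near (8.6, 4.7).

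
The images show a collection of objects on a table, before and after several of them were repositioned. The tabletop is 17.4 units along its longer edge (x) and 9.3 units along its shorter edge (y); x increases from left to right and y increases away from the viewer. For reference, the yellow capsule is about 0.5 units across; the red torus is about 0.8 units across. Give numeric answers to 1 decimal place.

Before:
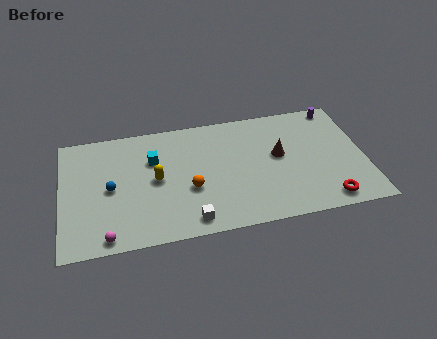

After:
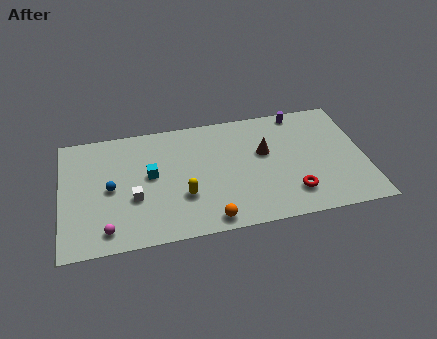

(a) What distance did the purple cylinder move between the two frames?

2.2

The purple cylinder was near (16.1, 8.4) before and (13.9, 8.4) after, so it travelled √(2.2² + 0.0²) ≈ 2.2 units.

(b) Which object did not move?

the blue sphere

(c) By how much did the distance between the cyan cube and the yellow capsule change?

+1.1

They were about 1.6 units apart before and 2.7 after — 1.1 units further apart.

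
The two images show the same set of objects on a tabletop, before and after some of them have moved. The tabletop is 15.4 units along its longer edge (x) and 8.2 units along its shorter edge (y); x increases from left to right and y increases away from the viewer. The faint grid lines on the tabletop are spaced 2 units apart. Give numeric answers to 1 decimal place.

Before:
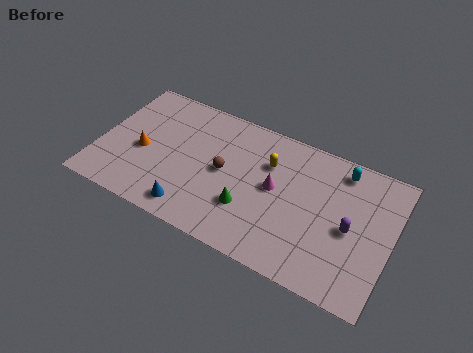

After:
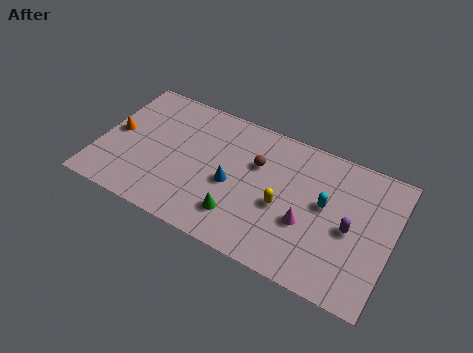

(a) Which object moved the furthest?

the blue cone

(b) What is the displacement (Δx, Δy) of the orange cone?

(-1.5, 0.6)

The orange cone was at about (2.3, 3.6) and moved to about (0.8, 4.2).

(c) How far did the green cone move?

0.8

From (8.1, 2.6) to (7.7, 1.9), the green cone covered √(0.4² + 0.7²) ≈ 0.8 units.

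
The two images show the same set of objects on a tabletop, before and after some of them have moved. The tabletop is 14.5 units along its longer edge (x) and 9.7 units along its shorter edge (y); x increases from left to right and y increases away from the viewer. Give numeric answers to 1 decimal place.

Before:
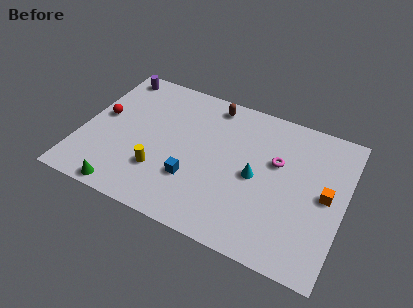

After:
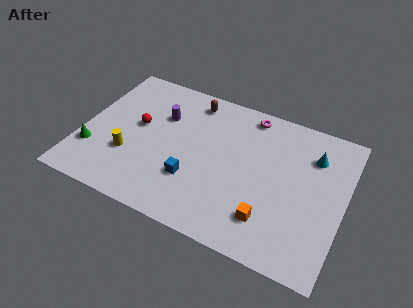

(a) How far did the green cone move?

2.9

The green cone moved from about (2.9, 0.8) to (0.8, 2.8), a distance of √(2.1² + 2.0²) ≈ 2.9.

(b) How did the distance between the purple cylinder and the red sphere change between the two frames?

-1.6

Before: roughly 3.3 units apart; after: 1.7. That's 1.6 units closer together.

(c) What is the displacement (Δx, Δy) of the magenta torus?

(-1.8, 2.6)

The magenta torus started near (10.7, 6.0) and ended near (8.9, 8.6).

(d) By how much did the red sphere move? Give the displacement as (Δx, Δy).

(2.0, 0.1)

The red sphere was at about (1.0, 5.3) and moved to about (3.0, 5.4).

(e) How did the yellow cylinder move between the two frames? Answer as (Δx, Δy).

(-1.8, 0.4)

The yellow cylinder started near (4.6, 2.8) and ended near (2.8, 3.2).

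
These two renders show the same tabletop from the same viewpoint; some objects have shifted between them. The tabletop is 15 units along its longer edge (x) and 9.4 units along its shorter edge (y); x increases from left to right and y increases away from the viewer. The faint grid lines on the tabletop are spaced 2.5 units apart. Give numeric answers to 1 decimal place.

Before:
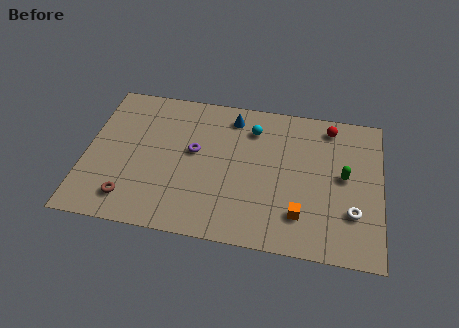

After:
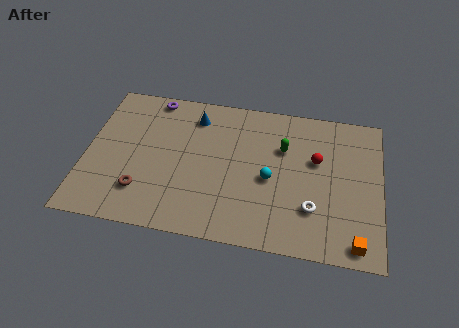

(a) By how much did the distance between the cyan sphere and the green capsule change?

-3.0

Before: roughly 5.2 units apart; after: 2.2. That's 3.0 units closer together.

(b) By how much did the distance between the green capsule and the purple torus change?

-0.5

They were about 7.6 units apart before and 7.1 after — 0.5 units closer together.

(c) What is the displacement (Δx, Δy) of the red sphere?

(-0.6, -2.3)

The red sphere started near (12.3, 8.1) and ended near (11.7, 5.8).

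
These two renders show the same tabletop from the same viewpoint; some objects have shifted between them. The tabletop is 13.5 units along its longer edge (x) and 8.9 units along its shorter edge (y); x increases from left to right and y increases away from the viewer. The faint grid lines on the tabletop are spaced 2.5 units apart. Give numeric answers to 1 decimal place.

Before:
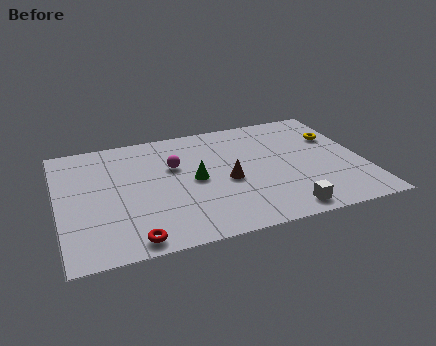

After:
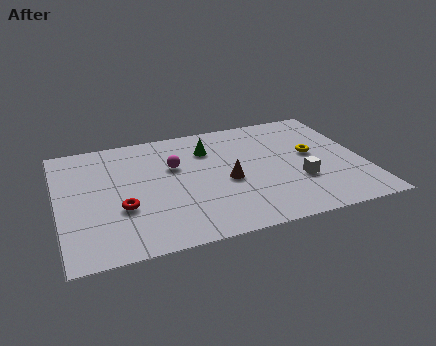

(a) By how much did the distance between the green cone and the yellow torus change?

-1.9

The distance was about 6.7 in the first image and 4.8 in the second, so they moved 1.9 units closer together.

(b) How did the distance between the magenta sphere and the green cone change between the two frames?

+0.3

The distance was about 1.5 in the first image and 1.8 in the second, so they moved 0.3 units further apart.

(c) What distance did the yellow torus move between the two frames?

1.6

The yellow torus moved from about (12.5, 6.0) to (11.3, 4.9), a distance of √(1.2² + 1.1²) ≈ 1.6.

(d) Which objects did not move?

the brown cone and the magenta sphere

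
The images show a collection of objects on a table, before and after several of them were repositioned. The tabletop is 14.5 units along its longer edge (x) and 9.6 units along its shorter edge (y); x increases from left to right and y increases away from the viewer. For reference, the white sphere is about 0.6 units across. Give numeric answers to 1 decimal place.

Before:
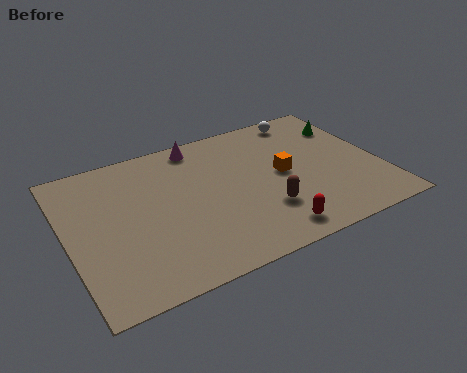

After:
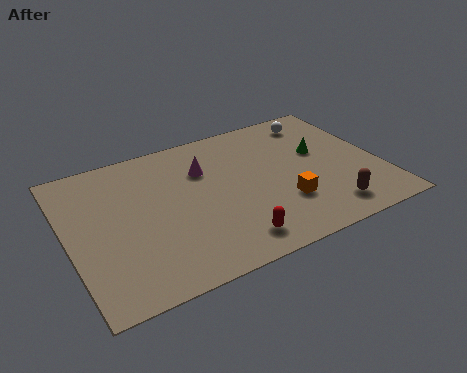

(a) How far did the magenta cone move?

1.8

From (6.5, 8.5) to (6.5, 6.7), the magenta cone covered √(0.0² + 1.8²) ≈ 1.8 units.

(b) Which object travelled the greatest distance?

the brown capsule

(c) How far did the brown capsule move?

3.0

The brown capsule was near (8.8, 2.8) before and (11.6, 1.6) after, so it travelled √(2.8² + 1.2²) ≈ 3.0 units.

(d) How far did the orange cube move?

2.0

From (10.0, 4.9) to (9.7, 2.9), the orange cube covered √(0.3² + 2.0²) ≈ 2.0 units.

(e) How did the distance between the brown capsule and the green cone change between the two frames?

-2.3

Before: roughly 6.4 units apart; after: 4.1. That's 2.3 units closer together.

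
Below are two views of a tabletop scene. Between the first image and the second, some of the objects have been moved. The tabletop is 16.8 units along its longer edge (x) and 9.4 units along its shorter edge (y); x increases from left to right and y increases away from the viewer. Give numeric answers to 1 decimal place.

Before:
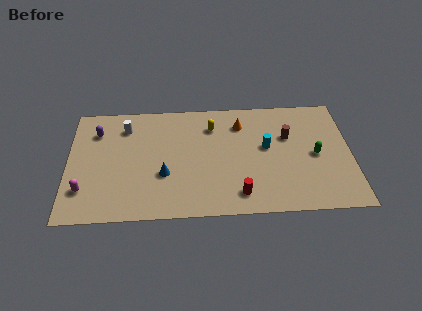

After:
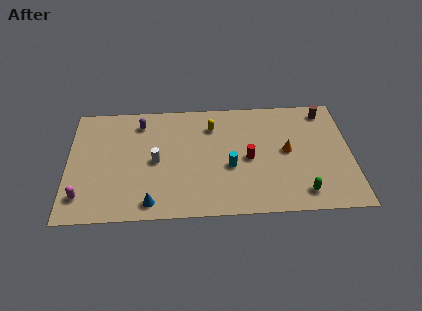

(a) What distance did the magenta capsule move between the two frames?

0.5

The magenta capsule was near (1.0, 2.4) before and (0.9, 1.9) after, so it travelled √(0.1² + 0.5²) ≈ 0.5 units.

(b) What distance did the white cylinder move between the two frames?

3.4

From (3.4, 7.4) to (5.2, 4.5), the white cylinder covered √(1.8² + 2.9²) ≈ 3.4 units.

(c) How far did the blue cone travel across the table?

2.3

From (5.7, 3.4) to (4.9, 1.2), the blue cone covered √(0.8² + 2.2²) ≈ 2.3 units.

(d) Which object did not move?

the yellow capsule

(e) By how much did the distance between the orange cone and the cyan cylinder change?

+1.1

The distance was about 2.5 in the first image and 3.6 in the second, so they moved 1.1 units further apart.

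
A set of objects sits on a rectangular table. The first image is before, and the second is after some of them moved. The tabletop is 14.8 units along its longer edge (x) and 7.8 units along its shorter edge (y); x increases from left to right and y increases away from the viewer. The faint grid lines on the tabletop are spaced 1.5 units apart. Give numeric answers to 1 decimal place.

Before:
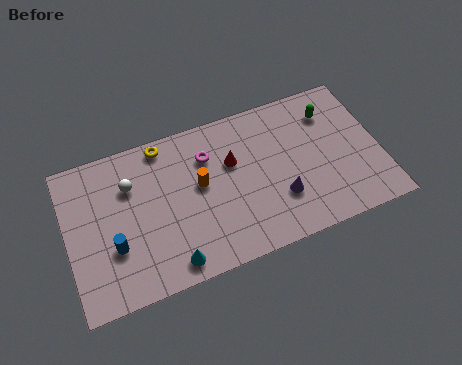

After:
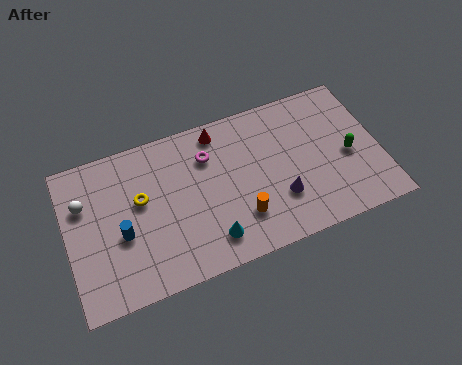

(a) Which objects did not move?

the magenta torus and the purple cone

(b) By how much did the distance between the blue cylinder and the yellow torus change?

-3.4

Before: roughly 5.1 units apart; after: 1.7. That's 3.4 units closer together.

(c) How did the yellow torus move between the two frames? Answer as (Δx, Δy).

(-1.3, -2.4)

The yellow torus started near (4.8, 7.0) and ended near (3.5, 4.6).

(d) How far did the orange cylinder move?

2.9

From (6.3, 4.4) to (8.0, 2.1), the orange cylinder covered √(1.7² + 2.3²) ≈ 2.9 units.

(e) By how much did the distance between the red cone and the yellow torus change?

+0.8

Before: roughly 3.7 units apart; after: 4.5. That's 0.8 units further apart.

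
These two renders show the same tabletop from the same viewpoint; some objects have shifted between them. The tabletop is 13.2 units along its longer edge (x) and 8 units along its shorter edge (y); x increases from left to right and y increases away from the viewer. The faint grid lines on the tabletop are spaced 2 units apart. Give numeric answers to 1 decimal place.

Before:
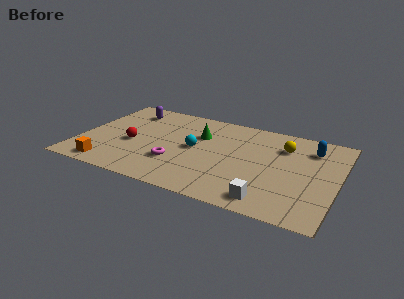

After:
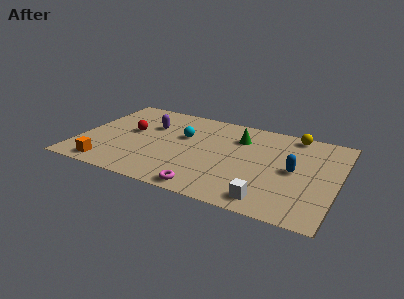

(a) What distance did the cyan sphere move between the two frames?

1.1

From (5.9, 4.1) to (5.2, 5.0), the cyan sphere covered √(0.7² + 0.9²) ≈ 1.1 units.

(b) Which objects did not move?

the orange cube and the white cube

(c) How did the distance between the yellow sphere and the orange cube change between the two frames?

+1.0

Before: roughly 9.8 units apart; after: 10.8. That's 1.0 units further apart.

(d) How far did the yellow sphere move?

1.4

The yellow sphere moved from about (10.3, 5.9) to (10.7, 7.2), a distance of √(0.4² + 1.3²) ≈ 1.4.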